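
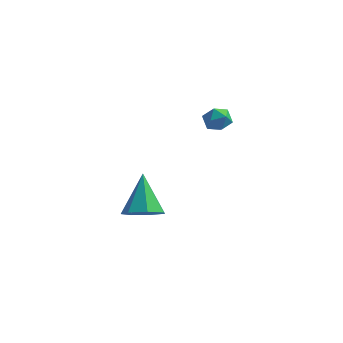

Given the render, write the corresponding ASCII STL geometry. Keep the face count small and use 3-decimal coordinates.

solid 
facet normal -0.133 0.565 0.815
outer loop
vertex 0.15 -0.13 2.142
vertex 0.357 -0.631 2.523
vertex 0.793 -0.191 2.289
endloop
endfacet
facet normal 0.035 0.968 0.250
outer loop
vertex 0.15 -0.13 2.142
vertex 0.793 -0.191 2.289
vertex 0.609 -0.026 1.675
endloop
endfacet
facet normal -0.454 0.853 -0.256
outer loop
vertex 0.15 -0.13 2.142
vertex 0.609 -0.026 1.675
vertex 0.058 -0.363 1.529
endloop
endfacet
facet normal -0.926 0.378 -0.005
outer loop
vertex 0.15 -0.13 2.142
vertex 0.058 -0.363 1.529
vertex -0.098 -0.738 2.053
endloop
endfacet
facet normal -0.726 0.200 0.658
outer loop
vertex 0.15 -0.13 2.142
vertex -0.098 -0.738 2.053
vertex 0.357 -0.631 2.523
endloop
endfacet
facet normal 0.665 0.747 0.001
outer loop
vertex 0.609 -0.026 1.675
vertex 0.793 -0.191 2.289
vertex 1.098 -0.462 1.767
endloop
endfacet
facet normal 0.395 0.094 0.914
outer loop
vertex 0.793 -0.191 2.289
vertex 0.357 -0.631 2.523
vertex 0.942 -0.837 2.291
endloop
endfacet
facet normal -0.565 -0.495 0.660
outer loop
vertex 0.357 -0.631 2.523
vertex -0.098 -0.738 2.053
vertex 0.391 -1.174 2.145
endloop
endfacet
facet normal -0.888 -0.206 -0.412
outer loop
vertex -0.098 -0.738 2.053
vertex 0.058 -0.363 1.529
vertex 0.207 -1.009 1.531
endloop
endfacet
facet normal -0.127 0.561 -0.818
outer loop
vertex 0.058 -0.363 1.529
vertex 0.609 -0.026 1.675
vertex 0.643 -0.569 1.297
endloop
endfacet
facet normal 0.926 -0.378 0.005
outer loop
vertex 0.85 -1.07 1.678
vertex 1.098 -0.462 1.767
vertex 0.942 -0.837 2.291
endloop
endfacet
facet normal 0.454 -0.853 0.256
outer loop
vertex 0.85 -1.07 1.678
vertex 0.942 -0.837 2.291
vertex 0.391 -1.174 2.145
endloop
endfacet
facet normal -0.035 -0.968 -0.250
outer loop
vertex 0.85 -1.07 1.678
vertex 0.391 -1.174 2.145
vertex 0.207 -1.009 1.531
endloop
endfacet
facet normal 0.133 -0.565 -0.815
outer loop
vertex 0.85 -1.07 1.678
vertex 0.207 -1.009 1.531
vertex 0.643 -0.569 1.297
endloop
endfacet
facet normal 0.726 -0.200 -0.658
outer loop
vertex 0.85 -1.07 1.678
vertex 0.643 -0.569 1.297
vertex 1.098 -0.462 1.767
endloop
endfacet
facet normal 0.888 0.206 0.412
outer loop
vertex 0.942 -0.837 2.291
vertex 1.098 -0.462 1.767
vertex 0.793 -0.191 2.289
endloop
endfacet
facet normal 0.127 -0.561 0.818
outer loop
vertex 0.391 -1.174 2.145
vertex 0.942 -0.837 2.291
vertex 0.357 -0.631 2.523
endloop
endfacet
facet normal -0.665 -0.747 -0.001
outer loop
vertex 0.207 -1.009 1.531
vertex 0.391 -1.174 2.145
vertex -0.098 -0.738 2.053
endloop
endfacet
facet normal -0.395 -0.094 -0.914
outer loop
vertex 0.643 -0.569 1.297
vertex 0.207 -1.009 1.531
vertex 0.058 -0.363 1.529
endloop
endfacet
facet normal 0.565 0.495 -0.660
outer loop
vertex 1.098 -0.462 1.767
vertex 0.643 -0.569 1.297
vertex 0.609 -0.026 1.675
endloop
endfacet
facet normal 0.233 -0.609 -0.758
outer loop
vertex -1.366 -1.78 -3.363
vertex -2.253 -1.737 -3.67
vertex -1.528 -1.182 -3.893
endloop
endfacet
facet normal 0.788 0.514 0.338
outer loop
vertex -1.366 -1.78 -3.363
vertex -1.528 -1.182 -3.893
vertex -2.727 -0.503 -2.13
endloop
endfacet
facet normal 0.233 -0.609 -0.758
outer loop
vertex -1.528 -1.182 -3.893
vertex -2.253 -1.737 -3.67
vertex -2.237 -1.002 -4.255
endloop
endfacet
facet normal 0.314 0.938 -0.148
outer loop
vertex -1.528 -1.182 -3.893
vertex -2.237 -1.002 -4.255
vertex -2.727 -0.503 -2.13
endloop
endfacet
facet normal 0.234 -0.609 -0.758
outer loop
vertex -2.237 -1.002 -4.255
vertex -2.253 -1.737 -3.67
vertex -2.957 -1.376 -4.177
endloop
endfacet
facet normal -0.465 0.832 -0.303
outer loop
vertex -2.237 -1.002 -4.255
vertex -2.957 -1.376 -4.177
vertex -2.727 -0.503 -2.13
endloop
endfacet
facet normal 0.234 -0.609 -0.758
outer loop
vertex -2.957 -1.376 -4.177
vertex -2.253 -1.737 -3.67
vertex -3.148 -2.022 -3.717
endloop
endfacet
facet normal -0.961 0.277 -0.010
outer loop
vertex -2.957 -1.376 -4.177
vertex -3.148 -2.022 -3.717
vertex -2.727 -0.503 -2.13
endloop
endfacet
facet normal 0.233 -0.608 -0.759
outer loop
vertex -3.148 -2.022 -3.717
vertex -2.253 -1.737 -3.67
vertex -2.664 -2.454 -3.222
endloop
endfacet
facet normal -0.801 -0.312 0.511
outer loop
vertex -3.148 -2.022 -3.717
vertex -2.664 -2.454 -3.222
vertex -2.727 -0.503 -2.13
endloop
endfacet
facet normal 0.234 -0.608 -0.759
outer loop
vertex -2.664 -2.454 -3.222
vertex -2.253 -1.737 -3.67
vertex -1.871 -2.346 -3.064
endloop
endfacet
facet normal -0.106 -0.488 0.866
outer loop
vertex -2.664 -2.454 -3.222
vertex -1.871 -2.346 -3.064
vertex -2.727 -0.503 -2.13
endloop
endfacet
facet normal 0.233 -0.609 -0.758
outer loop
vertex -1.871 -2.346 -3.064
vertex -2.253 -1.737 -3.67
vertex -1.366 -1.78 -3.363
endloop
endfacet
facet normal 0.602 -0.120 0.789
outer loop
vertex -1.871 -2.346 -3.064
vertex -1.366 -1.78 -3.363
vertex -2.727 -0.503 -2.13
endloop
endfacet

endsolid


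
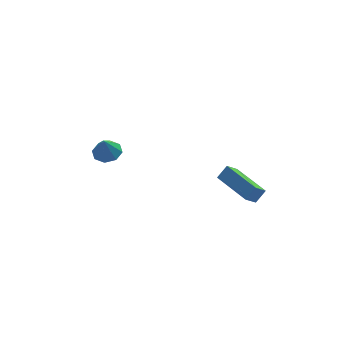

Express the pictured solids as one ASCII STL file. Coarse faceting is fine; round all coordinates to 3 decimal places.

solid 
facet normal 0.210 0.188 -0.960
outer loop
vertex -0.357 3.47 2.264
vertex -1.043 3.853 2.189
vertex -0.308 4.06 2.39
endloop
endfacet
facet normal 0.726 -0.201 0.657
outer loop
vertex -0.357 3.47 2.264
vertex -0.308 4.06 2.39
vertex -1.297 3.627 3.351
endloop
endfacet
facet normal 0.210 0.188 -0.960
outer loop
vertex -0.308 4.06 2.39
vertex -1.043 3.853 2.189
vertex -0.69 4.528 2.398
endloop
endfacet
facet normal 0.531 0.421 0.736
outer loop
vertex -0.308 4.06 2.39
vertex -0.69 4.528 2.398
vertex -1.297 3.627 3.351
endloop
endfacet
facet normal 0.209 0.188 -0.960
outer loop
vertex -0.69 4.528 2.398
vertex -1.043 3.853 2.189
vertex -1.279 4.602 2.284
endloop
endfacet
facet normal -0.038 0.738 0.674
outer loop
vertex -0.69 4.528 2.398
vertex -1.279 4.602 2.284
vertex -1.297 3.627 3.351
endloop
endfacet
facet normal 0.210 0.188 -0.960
outer loop
vertex -1.279 4.602 2.284
vertex -1.043 3.853 2.189
vertex -1.73 4.237 2.114
endloop
endfacet
facet normal -0.650 0.567 0.507
outer loop
vertex -1.279 4.602 2.284
vertex -1.73 4.237 2.114
vertex -1.297 3.627 3.351
endloop
endfacet
facet normal 0.209 0.186 -0.960
outer loop
vertex -1.73 4.237 2.114
vertex -1.043 3.853 2.189
vertex -1.779 3.647 1.989
endloop
endfacet
facet normal -0.943 0.008 0.334
outer loop
vertex -1.73 4.237 2.114
vertex -1.779 3.647 1.989
vertex -1.297 3.627 3.351
endloop
endfacet
facet normal 0.208 0.188 -0.960
outer loop
vertex -1.779 3.647 1.989
vertex -1.043 3.853 2.189
vertex -1.397 3.179 1.98
endloop
endfacet
facet normal -0.747 -0.614 0.255
outer loop
vertex -1.779 3.647 1.989
vertex -1.397 3.179 1.98
vertex -1.297 3.627 3.351
endloop
endfacet
facet normal 0.211 0.187 -0.960
outer loop
vertex -1.397 3.179 1.98
vertex -1.043 3.853 2.189
vertex -0.808 3.105 2.095
endloop
endfacet
facet normal -0.179 -0.931 0.317
outer loop
vertex -1.397 3.179 1.98
vertex -0.808 3.105 2.095
vertex -1.297 3.627 3.351
endloop
endfacet
facet normal 0.209 0.186 -0.960
outer loop
vertex -0.808 3.105 2.095
vertex -1.043 3.853 2.189
vertex -0.357 3.47 2.264
endloop
endfacet
facet normal 0.433 -0.760 0.485
outer loop
vertex -0.808 3.105 2.095
vertex -0.357 3.47 2.264
vertex -1.297 3.627 3.351
endloop
endfacet
facet normal -0.668 -0.196 -0.718
outer loop
vertex 3.547 -3.645 3.632
vertex 2.859 -1.589 3.712
vertex 4.167 -3.413 2.992
endloop
endfacet
facet normal 0.317 -0.948 -0.037
outer loop
vertex 4.721 -3.251 3.588
vertex 3.547 -3.645 3.632
vertex 4.167 -3.413 2.992
endloop
endfacet
facet normal -0.668 -0.196 -0.718
outer loop
vertex 4.167 -3.413 2.992
vertex 2.859 -1.589 3.712
vertex 3.478 -1.357 3.072
endloop
endfacet
facet normal 0.673 0.253 -0.695
outer loop
vertex 3.478 -1.357 3.072
vertex 4.721 -3.251 3.588
vertex 4.167 -3.413 2.992
endloop
endfacet
facet normal -0.674 -0.252 0.695
outer loop
vertex 3.547 -3.645 3.632
vertex 3.413 -1.427 4.308
vertex 2.859 -1.589 3.712
endloop
endfacet
facet normal 0.317 -0.948 -0.037
outer loop
vertex 4.102 -3.483 4.228
vertex 3.547 -3.645 3.632
vertex 4.721 -3.251 3.588
endloop
endfacet
facet normal -0.673 -0.253 0.695
outer loop
vertex 4.102 -3.483 4.228
vertex 3.413 -1.427 4.308
vertex 3.547 -3.645 3.632
endloop
endfacet
facet normal -0.317 0.948 0.037
outer loop
vertex 2.859 -1.589 3.712
vertex 3.413 -1.427 4.308
vertex 3.478 -1.357 3.072
endloop
endfacet
facet normal 0.673 0.252 -0.695
outer loop
vertex 4.033 -1.195 3.668
vertex 4.721 -3.251 3.588
vertex 3.478 -1.357 3.072
endloop
endfacet
facet normal -0.316 0.948 0.037
outer loop
vertex 3.478 -1.357 3.072
vertex 3.413 -1.427 4.308
vertex 4.033 -1.195 3.668
endloop
endfacet
facet normal 0.668 0.196 0.718
outer loop
vertex 4.033 -1.195 3.668
vertex 4.102 -3.483 4.228
vertex 4.721 -3.251 3.588
endloop
endfacet
facet normal 0.668 0.196 0.718
outer loop
vertex 3.413 -1.427 4.308
vertex 4.102 -3.483 4.228
vertex 4.033 -1.195 3.668
endloop
endfacet

endsolid


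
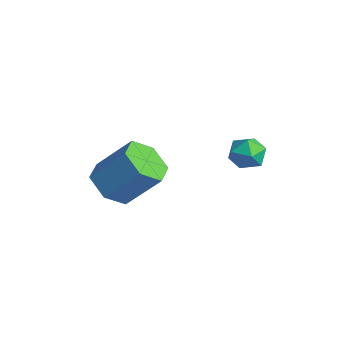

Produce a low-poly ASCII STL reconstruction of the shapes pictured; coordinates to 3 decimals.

solid 
facet normal -0.590 0.796 -0.135
outer loop
vertex -0.927 2.984 0.787
vertex -1.435 2.61 0.803
vertex -1.213 2.865 1.336
endloop
endfacet
facet normal 0.005 0.977 0.214
outer loop
vertex -0.927 2.984 0.787
vertex -1.213 2.865 1.336
vertex -0.583 2.869 1.303
endloop
endfacet
facet normal 0.563 0.803 -0.196
outer loop
vertex -0.927 2.984 0.787
vertex -0.583 2.869 1.303
vertex -0.415 2.616 0.75
endloop
endfacet
facet normal 0.312 0.515 -0.798
outer loop
vertex -0.927 2.984 0.787
vertex -0.415 2.616 0.75
vertex -0.941 2.456 0.441
endloop
endfacet
facet normal -0.399 0.510 -0.762
outer loop
vertex -0.927 2.984 0.787
vertex -0.941 2.456 0.441
vertex -1.435 2.61 0.803
endloop
endfacet
facet normal 0.039 0.586 0.810
outer loop
vertex -0.583 2.869 1.303
vertex -1.213 2.865 1.336
vertex -0.879 2.424 1.639
endloop
endfacet
facet normal -0.924 0.293 0.245
outer loop
vertex -1.213 2.865 1.336
vertex -1.435 2.61 0.803
vertex -1.405 2.264 1.33
endloop
endfacet
facet normal -0.616 -0.170 -0.769
outer loop
vertex -1.435 2.61 0.803
vertex -0.941 2.456 0.441
vertex -1.237 2.011 0.777
endloop
endfacet
facet normal 0.536 -0.163 -0.828
outer loop
vertex -0.941 2.456 0.441
vertex -0.415 2.616 0.75
vertex -0.607 2.015 0.744
endloop
endfacet
facet normal 0.941 0.305 0.146
outer loop
vertex -0.415 2.616 0.75
vertex -0.583 2.869 1.303
vertex -0.385 2.27 1.277
endloop
endfacet
facet normal -0.312 -0.515 0.798
outer loop
vertex -0.893 1.896 1.293
vertex -0.879 2.424 1.639
vertex -1.405 2.264 1.33
endloop
endfacet
facet normal -0.563 -0.803 0.196
outer loop
vertex -0.893 1.896 1.293
vertex -1.405 2.264 1.33
vertex -1.237 2.011 0.777
endloop
endfacet
facet normal -0.005 -0.977 -0.214
outer loop
vertex -0.893 1.896 1.293
vertex -1.237 2.011 0.777
vertex -0.607 2.015 0.744
endloop
endfacet
facet normal 0.590 -0.796 0.135
outer loop
vertex -0.893 1.896 1.293
vertex -0.607 2.015 0.744
vertex -0.385 2.27 1.277
endloop
endfacet
facet normal 0.399 -0.510 0.762
outer loop
vertex -0.893 1.896 1.293
vertex -0.385 2.27 1.277
vertex -0.879 2.424 1.639
endloop
endfacet
facet normal -0.536 0.163 0.828
outer loop
vertex -1.405 2.264 1.33
vertex -0.879 2.424 1.639
vertex -1.213 2.865 1.336
endloop
endfacet
facet normal -0.941 -0.305 -0.146
outer loop
vertex -1.237 2.011 0.777
vertex -1.405 2.264 1.33
vertex -1.435 2.61 0.803
endloop
endfacet
facet normal -0.039 -0.586 -0.810
outer loop
vertex -0.607 2.015 0.744
vertex -1.237 2.011 0.777
vertex -0.941 2.456 0.441
endloop
endfacet
facet normal 0.924 -0.293 -0.245
outer loop
vertex -0.385 2.27 1.277
vertex -0.607 2.015 0.744
vertex -0.415 2.616 0.75
endloop
endfacet
facet normal 0.616 0.170 0.769
outer loop
vertex -0.879 2.424 1.639
vertex -0.385 2.27 1.277
vertex -0.583 2.869 1.303
endloop
endfacet
facet normal -0.416 -0.532 -0.738
outer loop
vertex -1.816 -1.695 0.034
vertex -2.44 -1.149 -0.008
vertex -1.759 -1.039 -0.471
endloop
endfacet
facet normal 0.907 -0.303 -0.292
outer loop
vertex -1.816 -1.695 0.034
vertex -1.759 -1.039 -0.471
vertex -1.177 -0.877 1.171
endloop
endfacet
facet normal 0.907 -0.303 -0.292
outer loop
vertex -1.177 -0.877 1.171
vertex -1.759 -1.039 -0.471
vertex -1.12 -0.22 0.666
endloop
endfacet
facet normal 0.415 0.532 0.738
outer loop
vertex -1.177 -0.877 1.171
vertex -1.12 -0.22 0.666
vertex -1.8 -0.331 1.128
endloop
endfacet
facet normal -0.416 -0.532 -0.738
outer loop
vertex -1.759 -1.039 -0.471
vertex -2.44 -1.149 -0.008
vertex -2.383 -0.493 -0.513
endloop
endfacet
facet normal 0.512 0.534 -0.673
outer loop
vertex -1.759 -1.039 -0.471
vertex -2.383 -0.493 -0.513
vertex -1.12 -0.22 0.666
endloop
endfacet
facet normal 0.512 0.534 -0.673
outer loop
vertex -1.12 -0.22 0.666
vertex -2.383 -0.493 -0.513
vertex -1.744 0.326 0.624
endloop
endfacet
facet normal 0.415 0.531 0.739
outer loop
vertex -1.12 -0.22 0.666
vertex -1.744 0.326 0.624
vertex -1.8 -0.331 1.128
endloop
endfacet
facet normal -0.415 -0.532 -0.738
outer loop
vertex -2.383 -0.493 -0.513
vertex -2.44 -1.149 -0.008
vertex -3.063 -0.603 -0.051
endloop
endfacet
facet normal -0.394 0.836 -0.381
outer loop
vertex -2.383 -0.493 -0.513
vertex -3.063 -0.603 -0.051
vertex -1.744 0.326 0.624
endloop
endfacet
facet normal -0.395 0.837 -0.380
outer loop
vertex -1.744 0.326 0.624
vertex -3.063 -0.603 -0.051
vertex -2.424 0.215 1.086
endloop
endfacet
facet normal 0.415 0.531 0.739
outer loop
vertex -1.744 0.326 0.624
vertex -2.424 0.215 1.086
vertex -1.8 -0.331 1.128
endloop
endfacet
facet normal -0.415 -0.532 -0.738
outer loop
vertex -3.063 -0.603 -0.051
vertex -2.44 -1.149 -0.008
vertex -3.12 -1.26 0.454
endloop
endfacet
facet normal -0.907 0.303 0.292
outer loop
vertex -3.063 -0.603 -0.051
vertex -3.12 -1.26 0.454
vertex -2.424 0.215 1.086
endloop
endfacet
facet normal -0.907 0.303 0.291
outer loop
vertex -2.424 0.215 1.086
vertex -3.12 -1.26 0.454
vertex -2.481 -0.441 1.591
endloop
endfacet
facet normal 0.416 0.532 0.738
outer loop
vertex -2.424 0.215 1.086
vertex -2.481 -0.441 1.591
vertex -1.8 -0.331 1.128
endloop
endfacet
facet normal -0.415 -0.531 -0.739
outer loop
vertex -3.12 -1.26 0.454
vertex -2.44 -1.149 -0.008
vertex -2.496 -1.806 0.496
endloop
endfacet
facet normal -0.512 -0.534 0.673
outer loop
vertex -3.12 -1.26 0.454
vertex -2.496 -1.806 0.496
vertex -2.481 -0.441 1.591
endloop
endfacet
facet normal -0.512 -0.534 0.673
outer loop
vertex -2.481 -0.441 1.591
vertex -2.496 -1.806 0.496
vertex -1.857 -0.987 1.633
endloop
endfacet
facet normal 0.416 0.532 0.738
outer loop
vertex -2.481 -0.441 1.591
vertex -1.857 -0.987 1.633
vertex -1.8 -0.331 1.128
endloop
endfacet
facet normal -0.415 -0.531 -0.739
outer loop
vertex -2.496 -1.806 0.496
vertex -2.44 -1.149 -0.008
vertex -1.816 -1.695 0.034
endloop
endfacet
facet normal 0.395 -0.836 0.380
outer loop
vertex -2.496 -1.806 0.496
vertex -1.816 -1.695 0.034
vertex -1.857 -0.987 1.633
endloop
endfacet
facet normal 0.394 -0.837 0.381
outer loop
vertex -1.857 -0.987 1.633
vertex -1.816 -1.695 0.034
vertex -1.177 -0.877 1.171
endloop
endfacet
facet normal 0.415 0.532 0.738
outer loop
vertex -1.857 -0.987 1.633
vertex -1.177 -0.877 1.171
vertex -1.8 -0.331 1.128
endloop
endfacet

endsolid


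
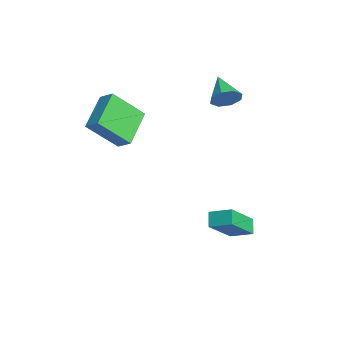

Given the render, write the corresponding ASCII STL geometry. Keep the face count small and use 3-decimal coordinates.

solid 
facet normal 0.869 -0.016 -0.494
outer loop
vertex -0.835 1.845 3.509
vertex -1.195 1.608 2.883
vertex -1.016 2.286 3.176
endloop
endfacet
facet normal -0.015 0.599 0.801
outer loop
vertex -0.835 1.845 3.509
vertex -1.016 2.286 3.176
vertex -2.525 1.632 3.637
endloop
endfacet
facet normal 0.869 -0.016 -0.494
outer loop
vertex -1.016 2.286 3.176
vertex -1.195 1.608 2.883
vertex -1.302 2.331 2.671
endloop
endfacet
facet normal -0.316 0.912 0.260
outer loop
vertex -1.016 2.286 3.176
vertex -1.302 2.331 2.671
vertex -2.525 1.632 3.637
endloop
endfacet
facet normal 0.870 -0.016 -0.493
outer loop
vertex -1.302 2.331 2.671
vertex -1.195 1.608 2.883
vertex -1.525 1.952 2.29
endloop
endfacet
facet normal -0.646 0.696 -0.314
outer loop
vertex -1.302 2.331 2.671
vertex -1.525 1.952 2.29
vertex -2.525 1.632 3.637
endloop
endfacet
facet normal 0.870 -0.015 -0.493
outer loop
vertex -1.525 1.952 2.29
vertex -1.195 1.608 2.883
vertex -1.554 1.372 2.256
endloop
endfacet
facet normal -0.809 0.075 -0.583
outer loop
vertex -1.525 1.952 2.29
vertex -1.554 1.372 2.256
vertex -2.525 1.632 3.637
endloop
endfacet
facet normal 0.870 -0.015 -0.493
outer loop
vertex -1.554 1.372 2.256
vertex -1.195 1.608 2.883
vertex -1.373 0.93 2.589
endloop
endfacet
facet normal -0.711 -0.585 -0.390
outer loop
vertex -1.554 1.372 2.256
vertex -1.373 0.93 2.589
vertex -2.525 1.632 3.637
endloop
endfacet
facet normal 0.870 -0.014 -0.494
outer loop
vertex -1.373 0.93 2.589
vertex -1.195 1.608 2.883
vertex -1.087 0.886 3.094
endloop
endfacet
facet normal -0.409 -0.900 0.153
outer loop
vertex -1.373 0.93 2.589
vertex -1.087 0.886 3.094
vertex -2.525 1.632 3.637
endloop
endfacet
facet normal 0.870 -0.014 -0.493
outer loop
vertex -1.087 0.886 3.094
vertex -1.195 1.608 2.883
vertex -0.865 1.265 3.475
endloop
endfacet
facet normal -0.080 -0.683 0.726
outer loop
vertex -1.087 0.886 3.094
vertex -0.865 1.265 3.475
vertex -2.525 1.632 3.637
endloop
endfacet
facet normal 0.869 -0.016 -0.494
outer loop
vertex -0.865 1.265 3.475
vertex -1.195 1.608 2.883
vertex -0.835 1.845 3.509
endloop
endfacet
facet normal 0.083 -0.063 0.995
outer loop
vertex -0.865 1.265 3.475
vertex -0.835 1.845 3.509
vertex -2.525 1.632 3.637
endloop
endfacet
facet normal -0.552 -0.762 -0.338
outer loop
vertex 3.548 -0.618 -2.154
vertex 2.975 -0.445 -1.608
vertex 2.643 0.635 -3.501
endloop
endfacet
facet normal 0.707 -0.213 -0.674
outer loop
vertex 3.245 1.465 -3.132
vertex 3.548 -0.618 -2.154
vertex 2.643 0.635 -3.501
endloop
endfacet
facet normal -0.551 -0.763 -0.338
outer loop
vertex 2.643 0.635 -3.501
vertex 2.975 -0.445 -1.608
vertex 2.07 0.807 -2.955
endloop
endfacet
facet normal -0.442 0.612 -0.656
outer loop
vertex 2.07 0.807 -2.955
vertex 3.245 1.465 -3.132
vertex 2.643 0.635 -3.501
endloop
endfacet
facet normal 0.441 -0.612 0.657
outer loop
vertex 3.548 -0.618 -2.154
vertex 3.577 0.385 -1.239
vertex 2.975 -0.445 -1.608
endloop
endfacet
facet normal 0.708 -0.213 -0.674
outer loop
vertex 4.15 0.213 -1.785
vertex 3.548 -0.618 -2.154
vertex 3.245 1.465 -3.132
endloop
endfacet
facet normal 0.442 -0.612 0.656
outer loop
vertex 4.15 0.213 -1.785
vertex 3.577 0.385 -1.239
vertex 3.548 -0.618 -2.154
endloop
endfacet
facet normal -0.707 0.214 0.674
outer loop
vertex 2.975 -0.445 -1.608
vertex 3.577 0.385 -1.239
vertex 2.07 0.807 -2.955
endloop
endfacet
facet normal -0.441 0.611 -0.657
outer loop
vertex 2.672 1.638 -2.586
vertex 3.245 1.465 -3.132
vertex 2.07 0.807 -2.955
endloop
endfacet
facet normal -0.707 0.213 0.674
outer loop
vertex 2.07 0.807 -2.955
vertex 3.577 0.385 -1.239
vertex 2.672 1.638 -2.586
endloop
endfacet
facet normal 0.552 0.762 0.338
outer loop
vertex 2.672 1.638 -2.586
vertex 4.15 0.213 -1.785
vertex 3.245 1.465 -3.132
endloop
endfacet
facet normal 0.552 0.762 0.339
outer loop
vertex 3.577 0.385 -1.239
vertex 4.15 0.213 -1.785
vertex 2.672 1.638 -2.586
endloop
endfacet
facet normal -0.713 0.509 0.482
outer loop
vertex -2.209 -3.828 3.26
vertex -1.62 -3.419 3.699
vertex -2.145 -2.401 1.846
endloop
endfacet
facet normal -0.701 -0.486 -0.522
outer loop
vertex -0.72 -3.421 0.881
vertex -2.209 -3.828 3.26
vertex -2.145 -2.401 1.846
endloop
endfacet
facet normal -0.712 0.510 0.482
outer loop
vertex -2.145 -2.401 1.846
vertex -1.62 -3.419 3.699
vertex -1.556 -1.993 2.284
endloop
endfacet
facet normal 0.032 0.710 -0.704
outer loop
vertex -1.556 -1.993 2.284
vertex -0.72 -3.421 0.881
vertex -2.145 -2.401 1.846
endloop
endfacet
facet normal -0.032 -0.710 0.704
outer loop
vertex -2.209 -3.828 3.26
vertex -0.195 -4.439 2.734
vertex -1.62 -3.419 3.699
endloop
endfacet
facet normal -0.701 -0.486 -0.522
outer loop
vertex -0.784 -4.847 2.296
vertex -2.209 -3.828 3.26
vertex -0.72 -3.421 0.881
endloop
endfacet
facet normal -0.032 -0.710 0.704
outer loop
vertex -0.784 -4.847 2.296
vertex -0.195 -4.439 2.734
vertex -2.209 -3.828 3.26
endloop
endfacet
facet normal 0.701 0.486 0.522
outer loop
vertex -1.62 -3.419 3.699
vertex -0.195 -4.439 2.734
vertex -1.556 -1.993 2.284
endloop
endfacet
facet normal 0.032 0.710 -0.704
outer loop
vertex -0.131 -3.012 1.32
vertex -0.72 -3.421 0.881
vertex -1.556 -1.993 2.284
endloop
endfacet
facet normal 0.701 0.486 0.522
outer loop
vertex -1.556 -1.993 2.284
vertex -0.195 -4.439 2.734
vertex -0.131 -3.012 1.32
endloop
endfacet
facet normal 0.713 -0.510 -0.482
outer loop
vertex -0.131 -3.012 1.32
vertex -0.784 -4.847 2.296
vertex -0.72 -3.421 0.881
endloop
endfacet
facet normal 0.712 -0.510 -0.482
outer loop
vertex -0.195 -4.439 2.734
vertex -0.784 -4.847 2.296
vertex -0.131 -3.012 1.32
endloop
endfacet

endsolid


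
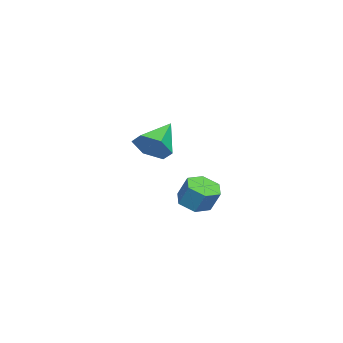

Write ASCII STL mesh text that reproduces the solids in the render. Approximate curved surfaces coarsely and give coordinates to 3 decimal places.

solid 
facet normal -0.204 -0.404 -0.892
outer loop
vertex 3.299 -0.741 1.602
vertex 2.67 -0.208 1.504
vertex 3.431 -0.007 1.239
endloop
endfacet
facet normal 0.966 -0.231 -0.115
outer loop
vertex 3.299 -0.741 1.602
vertex 3.431 -0.007 1.239
vertex 3.538 -0.264 2.655
endloop
endfacet
facet normal 0.966 -0.231 -0.115
outer loop
vertex 3.538 -0.264 2.655
vertex 3.431 -0.007 1.239
vertex 3.67 0.47 2.292
endloop
endfacet
facet normal 0.202 0.405 0.892
outer loop
vertex 3.538 -0.264 2.655
vertex 3.67 0.47 2.292
vertex 2.91 0.268 2.556
endloop
endfacet
facet normal -0.204 -0.404 -0.892
outer loop
vertex 3.431 -0.007 1.239
vertex 2.67 -0.208 1.504
vertex 2.802 0.526 1.141
endloop
endfacet
facet normal 0.620 0.652 -0.436
outer loop
vertex 3.431 -0.007 1.239
vertex 2.802 0.526 1.141
vertex 3.67 0.47 2.292
endloop
endfacet
facet normal 0.621 0.651 -0.436
outer loop
vertex 3.67 0.47 2.292
vertex 2.802 0.526 1.141
vertex 3.041 1.003 2.193
endloop
endfacet
facet normal 0.202 0.404 0.892
outer loop
vertex 3.67 0.47 2.292
vertex 3.041 1.003 2.193
vertex 2.91 0.268 2.556
endloop
endfacet
facet normal -0.202 -0.405 -0.892
outer loop
vertex 2.802 0.526 1.141
vertex 2.67 -0.208 1.504
vertex 2.042 0.324 1.405
endloop
endfacet
facet normal -0.346 0.882 -0.321
outer loop
vertex 2.802 0.526 1.141
vertex 2.042 0.324 1.405
vertex 3.041 1.003 2.193
endloop
endfacet
facet normal -0.346 0.882 -0.321
outer loop
vertex 3.041 1.003 2.193
vertex 2.042 0.324 1.405
vertex 2.281 0.801 2.458
endloop
endfacet
facet normal 0.204 0.404 0.892
outer loop
vertex 3.041 1.003 2.193
vertex 2.281 0.801 2.458
vertex 2.91 0.268 2.556
endloop
endfacet
facet normal -0.202 -0.405 -0.892
outer loop
vertex 2.042 0.324 1.405
vertex 2.67 -0.208 1.504
vertex 1.91 -0.41 1.768
endloop
endfacet
facet normal -0.966 0.231 0.115
outer loop
vertex 2.042 0.324 1.405
vertex 1.91 -0.41 1.768
vertex 2.281 0.801 2.458
endloop
endfacet
facet normal -0.966 0.231 0.115
outer loop
vertex 2.281 0.801 2.458
vertex 1.91 -0.41 1.768
vertex 2.149 0.067 2.821
endloop
endfacet
facet normal 0.204 0.404 0.892
outer loop
vertex 2.281 0.801 2.458
vertex 2.149 0.067 2.821
vertex 2.91 0.268 2.556
endloop
endfacet
facet normal -0.202 -0.404 -0.892
outer loop
vertex 1.91 -0.41 1.768
vertex 2.67 -0.208 1.504
vertex 2.539 -0.943 1.867
endloop
endfacet
facet normal -0.621 -0.652 0.436
outer loop
vertex 1.91 -0.41 1.768
vertex 2.539 -0.943 1.867
vertex 2.149 0.067 2.821
endloop
endfacet
facet normal -0.620 -0.652 0.436
outer loop
vertex 2.149 0.067 2.821
vertex 2.539 -0.943 1.867
vertex 2.778 -0.466 2.919
endloop
endfacet
facet normal 0.204 0.404 0.892
outer loop
vertex 2.149 0.067 2.821
vertex 2.778 -0.466 2.919
vertex 2.91 0.268 2.556
endloop
endfacet
facet normal -0.204 -0.404 -0.892
outer loop
vertex 2.539 -0.943 1.867
vertex 2.67 -0.208 1.504
vertex 3.299 -0.741 1.602
endloop
endfacet
facet normal 0.346 -0.882 0.321
outer loop
vertex 2.539 -0.943 1.867
vertex 3.299 -0.741 1.602
vertex 2.778 -0.466 2.919
endloop
endfacet
facet normal 0.346 -0.882 0.321
outer loop
vertex 2.778 -0.466 2.919
vertex 3.299 -0.741 1.602
vertex 3.538 -0.264 2.655
endloop
endfacet
facet normal 0.202 0.405 0.892
outer loop
vertex 2.778 -0.466 2.919
vertex 3.538 -0.264 2.655
vertex 2.91 0.268 2.556
endloop
endfacet
facet normal 0.803 -0.284 -0.524
outer loop
vertex -1.714 -3.532 3.586
vertex -2.113 -3.101 2.74
vertex -1.51 -2.547 3.364
endloop
endfacet
facet normal 0.169 0.183 0.968
outer loop
vertex -1.714 -3.532 3.586
vertex -1.51 -2.547 3.364
vertex -3.647 -2.559 3.74
endloop
endfacet
facet normal 0.803 -0.284 -0.524
outer loop
vertex -1.51 -2.547 3.364
vertex -2.113 -3.101 2.74
vertex -1.909 -2.116 2.518
endloop
endfacet
facet normal 0.070 0.902 0.426
outer loop
vertex -1.51 -2.547 3.364
vertex -1.909 -2.116 2.518
vertex -3.647 -2.559 3.74
endloop
endfacet
facet normal 0.803 -0.284 -0.524
outer loop
vertex -1.909 -2.116 2.518
vertex -2.113 -3.101 2.74
vertex -2.512 -2.67 1.894
endloop
endfacet
facet normal -0.439 0.839 -0.321
outer loop
vertex -1.909 -2.116 2.518
vertex -2.512 -2.67 1.894
vertex -3.647 -2.559 3.74
endloop
endfacet
facet normal 0.804 -0.284 -0.523
outer loop
vertex -2.512 -2.67 1.894
vertex -2.113 -3.101 2.74
vertex -2.716 -3.656 2.115
endloop
endfacet
facet normal -0.849 0.058 -0.525
outer loop
vertex -2.512 -2.67 1.894
vertex -2.716 -3.656 2.115
vertex -3.647 -2.559 3.74
endloop
endfacet
facet normal 0.804 -0.284 -0.523
outer loop
vertex -2.716 -3.656 2.115
vertex -2.113 -3.101 2.74
vertex -2.317 -4.086 2.962
endloop
endfacet
facet normal -0.750 -0.662 0.017
outer loop
vertex -2.716 -3.656 2.115
vertex -2.317 -4.086 2.962
vertex -3.647 -2.559 3.74
endloop
endfacet
facet normal 0.803 -0.284 -0.524
outer loop
vertex -2.317 -4.086 2.962
vertex -2.113 -3.101 2.74
vertex -1.714 -3.532 3.586
endloop
endfacet
facet normal -0.241 -0.599 0.764
outer loop
vertex -2.317 -4.086 2.962
vertex -1.714 -3.532 3.586
vertex -3.647 -2.559 3.74
endloop
endfacet

endsolid


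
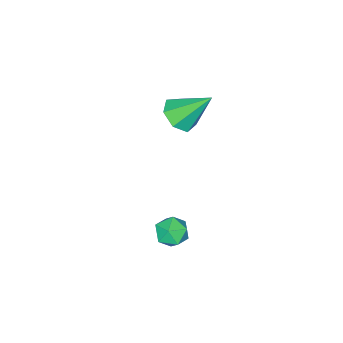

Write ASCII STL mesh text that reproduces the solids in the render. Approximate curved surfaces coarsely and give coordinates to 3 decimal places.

solid 
facet normal 0.306 -0.599 -0.740
outer loop
vertex 2.263 -2.662 2.298
vertex 1.706 -2.423 1.874
vertex 2.39 -2.149 1.935
endloop
endfacet
facet normal 0.744 0.253 0.618
outer loop
vertex 2.263 -2.662 2.298
vertex 2.39 -2.149 1.935
vertex 1.214 -1.457 3.066
endloop
endfacet
facet normal 0.306 -0.598 -0.741
outer loop
vertex 2.39 -2.149 1.935
vertex 1.706 -2.423 1.874
vertex 2.002 -1.841 1.526
endloop
endfacet
facet normal 0.564 0.822 0.084
outer loop
vertex 2.39 -2.149 1.935
vertex 2.002 -1.841 1.526
vertex 1.214 -1.457 3.066
endloop
endfacet
facet normal 0.306 -0.598 -0.740
outer loop
vertex 2.002 -1.841 1.526
vertex 1.706 -2.423 1.874
vertex 1.391 -1.972 1.379
endloop
endfacet
facet normal -0.130 0.944 -0.302
outer loop
vertex 2.002 -1.841 1.526
vertex 1.391 -1.972 1.379
vertex 1.214 -1.457 3.066
endloop
endfacet
facet normal 0.304 -0.600 -0.740
outer loop
vertex 1.391 -1.972 1.379
vertex 1.706 -2.423 1.874
vertex 1.016 -2.442 1.606
endloop
endfacet
facet normal -0.812 0.529 -0.247
outer loop
vertex 1.391 -1.972 1.379
vertex 1.016 -2.442 1.606
vertex 1.214 -1.457 3.066
endloop
endfacet
facet normal 0.304 -0.601 -0.740
outer loop
vertex 1.016 -2.442 1.606
vertex 1.706 -2.423 1.874
vertex 1.161 -2.897 2.035
endloop
endfacet
facet normal -0.972 -0.113 0.208
outer loop
vertex 1.016 -2.442 1.606
vertex 1.161 -2.897 2.035
vertex 1.214 -1.457 3.066
endloop
endfacet
facet normal 0.304 -0.600 -0.740
outer loop
vertex 1.161 -2.897 2.035
vertex 1.706 -2.423 1.874
vertex 1.716 -2.996 2.343
endloop
endfacet
facet normal -0.487 -0.496 0.718
outer loop
vertex 1.161 -2.897 2.035
vertex 1.716 -2.996 2.343
vertex 1.214 -1.457 3.066
endloop
endfacet
facet normal 0.305 -0.600 -0.739
outer loop
vertex 1.716 -2.996 2.343
vertex 1.706 -2.423 1.874
vertex 2.263 -2.662 2.298
endloop
endfacet
facet normal 0.277 -0.333 0.901
outer loop
vertex 1.716 -2.996 2.343
vertex 2.263 -2.662 2.298
vertex 1.214 -1.457 3.066
endloop
endfacet
facet normal -0.673 0.280 0.684
outer loop
vertex 3.28 -0.858 -1.814
vertex 3.69 -1.052 -1.331
vertex 3.717 -0.43 -1.559
endloop
endfacet
facet normal -0.725 0.682 0.096
outer loop
vertex 3.28 -0.858 -1.814
vertex 3.717 -0.43 -1.559
vertex 3.614 -0.447 -2.213
endloop
endfacet
facet normal -0.854 0.250 -0.457
outer loop
vertex 3.28 -0.858 -1.814
vertex 3.614 -0.447 -2.213
vertex 3.523 -1.08 -2.389
endloop
endfacet
facet normal -0.882 -0.421 -0.210
outer loop
vertex 3.28 -0.858 -1.814
vertex 3.523 -1.08 -2.389
vertex 3.571 -1.453 -1.844
endloop
endfacet
facet normal -0.771 -0.402 0.493
outer loop
vertex 3.28 -0.858 -1.814
vertex 3.571 -1.453 -1.844
vertex 3.69 -1.052 -1.331
endloop
endfacet
facet normal -0.093 0.996 -0.011
outer loop
vertex 3.614 -0.447 -2.213
vertex 3.717 -0.43 -1.559
vertex 4.229 -0.387 -1.976
endloop
endfacet
facet normal -0.011 0.345 0.939
outer loop
vertex 3.717 -0.43 -1.559
vertex 3.69 -1.052 -1.331
vertex 4.277 -0.76 -1.431
endloop
endfacet
facet normal -0.169 -0.757 0.631
outer loop
vertex 3.69 -1.052 -1.331
vertex 3.571 -1.453 -1.844
vertex 4.186 -1.393 -1.607
endloop
endfacet
facet normal -0.348 -0.788 -0.508
outer loop
vertex 3.571 -1.453 -1.844
vertex 3.523 -1.08 -2.389
vertex 4.083 -1.41 -2.261
endloop
endfacet
facet normal -0.301 0.295 -0.907
outer loop
vertex 3.523 -1.08 -2.389
vertex 3.614 -0.447 -2.213
vertex 4.11 -0.788 -2.489
endloop
endfacet
facet normal 0.882 0.421 0.210
outer loop
vertex 4.52 -0.982 -2.006
vertex 4.229 -0.387 -1.976
vertex 4.277 -0.76 -1.431
endloop
endfacet
facet normal 0.854 -0.250 0.457
outer loop
vertex 4.52 -0.982 -2.006
vertex 4.277 -0.76 -1.431
vertex 4.186 -1.393 -1.607
endloop
endfacet
facet normal 0.725 -0.682 -0.096
outer loop
vertex 4.52 -0.982 -2.006
vertex 4.186 -1.393 -1.607
vertex 4.083 -1.41 -2.261
endloop
endfacet
facet normal 0.673 -0.280 -0.684
outer loop
vertex 4.52 -0.982 -2.006
vertex 4.083 -1.41 -2.261
vertex 4.11 -0.788 -2.489
endloop
endfacet
facet normal 0.771 0.402 -0.493
outer loop
vertex 4.52 -0.982 -2.006
vertex 4.11 -0.788 -2.489
vertex 4.229 -0.387 -1.976
endloop
endfacet
facet normal 0.348 0.788 0.508
outer loop
vertex 4.277 -0.76 -1.431
vertex 4.229 -0.387 -1.976
vertex 3.717 -0.43 -1.559
endloop
endfacet
facet normal 0.301 -0.295 0.907
outer loop
vertex 4.186 -1.393 -1.607
vertex 4.277 -0.76 -1.431
vertex 3.69 -1.052 -1.331
endloop
endfacet
facet normal 0.093 -0.996 0.011
outer loop
vertex 4.083 -1.41 -2.261
vertex 4.186 -1.393 -1.607
vertex 3.571 -1.453 -1.844
endloop
endfacet
facet normal 0.011 -0.345 -0.939
outer loop
vertex 4.11 -0.788 -2.489
vertex 4.083 -1.41 -2.261
vertex 3.523 -1.08 -2.389
endloop
endfacet
facet normal 0.169 0.757 -0.631
outer loop
vertex 4.229 -0.387 -1.976
vertex 4.11 -0.788 -2.489
vertex 3.614 -0.447 -2.213
endloop
endfacet

endsolid


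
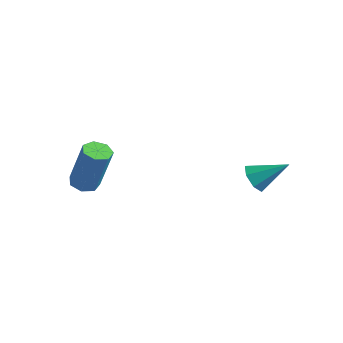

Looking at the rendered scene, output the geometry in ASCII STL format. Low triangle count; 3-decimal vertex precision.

solid 
facet normal -0.634 -0.543 -0.550
outer loop
vertex 0.03 2.348 -0.893
vertex -0.358 2.792 -0.884
vertex 0.071 2.686 -1.274
endloop
endfacet
facet normal 0.950 -0.276 -0.143
outer loop
vertex 0.03 2.348 -0.893
vertex 0.071 2.686 -1.274
vertex 0.478 3.508 -0.156
endloop
endfacet
facet normal -0.634 -0.543 -0.550
outer loop
vertex 0.071 2.686 -1.274
vertex -0.358 2.792 -0.884
vertex -0.211 3.105 -1.362
endloop
endfacet
facet normal 0.741 0.383 -0.551
outer loop
vertex 0.071 2.686 -1.274
vertex -0.211 3.105 -1.362
vertex 0.478 3.508 -0.156
endloop
endfacet
facet normal -0.634 -0.543 -0.551
outer loop
vertex -0.211 3.105 -1.362
vertex -0.358 2.792 -0.884
vertex -0.604 3.287 -1.089
endloop
endfacet
facet normal 0.150 0.909 -0.389
outer loop
vertex -0.211 3.105 -1.362
vertex -0.604 3.287 -1.089
vertex 0.478 3.508 -0.156
endloop
endfacet
facet normal -0.634 -0.543 -0.551
outer loop
vertex -0.604 3.287 -1.089
vertex -0.358 2.792 -0.884
vertex -0.812 3.097 -0.662
endloop
endfacet
facet normal -0.373 0.901 0.219
outer loop
vertex -0.604 3.287 -1.089
vertex -0.812 3.097 -0.662
vertex 0.478 3.508 -0.156
endloop
endfacet
facet normal -0.634 -0.542 -0.552
outer loop
vertex -0.812 3.097 -0.662
vertex -0.358 2.792 -0.884
vertex -0.679 2.677 -0.402
endloop
endfacet
facet normal -0.439 0.368 0.820
outer loop
vertex -0.812 3.097 -0.662
vertex -0.679 2.677 -0.402
vertex 0.478 3.508 -0.156
endloop
endfacet
facet normal -0.633 -0.543 -0.551
outer loop
vertex -0.679 2.677 -0.402
vertex -0.358 2.792 -0.884
vertex -0.304 2.343 -0.504
endloop
endfacet
facet normal 0.004 -0.288 0.958
outer loop
vertex -0.679 2.677 -0.402
vertex -0.304 2.343 -0.504
vertex 0.478 3.508 -0.156
endloop
endfacet
facet normal -0.634 -0.543 -0.551
outer loop
vertex -0.304 2.343 -0.504
vertex -0.358 2.792 -0.884
vertex 0.03 2.348 -0.893
endloop
endfacet
facet normal 0.624 -0.576 0.528
outer loop
vertex -0.304 2.343 -0.504
vertex 0.03 2.348 -0.893
vertex 0.478 3.508 -0.156
endloop
endfacet
facet normal -0.295 -0.080 -0.952
outer loop
vertex -3.436 -1.335 -1.041
vertex -3.933 -1.332 -0.887
vertex -3.63 -0.929 -1.015
endloop
endfacet
facet normal 0.853 0.427 -0.300
outer loop
vertex -3.436 -1.335 -1.041
vertex -3.63 -0.929 -1.015
vertex -2.911 -1.191 0.654
endloop
endfacet
facet normal 0.854 0.425 -0.301
outer loop
vertex -2.911 -1.191 0.654
vertex -3.63 -0.929 -1.015
vertex -3.105 -0.784 0.679
endloop
endfacet
facet normal 0.294 0.082 0.952
outer loop
vertex -2.911 -1.191 0.654
vertex -3.105 -0.784 0.679
vertex -3.407 -1.188 0.807
endloop
endfacet
facet normal -0.295 -0.081 -0.952
outer loop
vertex -3.63 -0.929 -1.015
vertex -3.933 -1.332 -0.887
vertex -4.052 -0.826 -0.893
endloop
endfacet
facet normal 0.195 0.970 -0.144
outer loop
vertex -3.63 -0.929 -1.015
vertex -4.052 -0.826 -0.893
vertex -3.105 -0.784 0.679
endloop
endfacet
facet normal 0.193 0.971 -0.142
outer loop
vertex -3.105 -0.784 0.679
vertex -4.052 -0.826 -0.893
vertex -3.527 -0.682 0.801
endloop
endfacet
facet normal 0.295 0.081 0.952
outer loop
vertex -3.105 -0.784 0.679
vertex -3.527 -0.682 0.801
vertex -3.407 -1.188 0.807
endloop
endfacet
facet normal -0.294 -0.080 -0.952
outer loop
vertex -4.052 -0.826 -0.893
vertex -3.933 -1.332 -0.887
vertex -4.384 -1.105 -0.767
endloop
endfacet
facet normal -0.611 0.782 0.123
outer loop
vertex -4.052 -0.826 -0.893
vertex -4.384 -1.105 -0.767
vertex -3.527 -0.682 0.801
endloop
endfacet
facet normal -0.609 0.783 0.122
outer loop
vertex -3.527 -0.682 0.801
vertex -4.384 -1.105 -0.767
vertex -3.859 -0.96 0.928
endloop
endfacet
facet normal 0.296 0.081 0.952
outer loop
vertex -3.527 -0.682 0.801
vertex -3.859 -0.96 0.928
vertex -3.407 -1.188 0.807
endloop
endfacet
facet normal -0.294 -0.082 -0.952
outer loop
vertex -4.384 -1.105 -0.767
vertex -3.933 -1.332 -0.887
vertex -4.376 -1.554 -0.731
endloop
endfacet
facet normal -0.955 0.007 0.295
outer loop
vertex -4.384 -1.105 -0.767
vertex -4.376 -1.554 -0.731
vertex -3.859 -0.96 0.928
endloop
endfacet
facet normal -0.955 0.007 0.295
outer loop
vertex -3.859 -0.96 0.928
vertex -4.376 -1.554 -0.731
vertex -3.851 -1.41 0.964
endloop
endfacet
facet normal 0.296 0.081 0.952
outer loop
vertex -3.859 -0.96 0.928
vertex -3.851 -1.41 0.964
vertex -3.407 -1.188 0.807
endloop
endfacet
facet normal -0.295 -0.081 -0.952
outer loop
vertex -4.376 -1.554 -0.731
vertex -3.933 -1.332 -0.887
vertex -4.034 -1.837 -0.813
endloop
endfacet
facet normal -0.582 -0.775 0.246
outer loop
vertex -4.376 -1.554 -0.731
vertex -4.034 -1.837 -0.813
vertex -3.851 -1.41 0.964
endloop
endfacet
facet normal -0.581 -0.776 0.246
outer loop
vertex -3.851 -1.41 0.964
vertex -4.034 -1.837 -0.813
vertex -3.509 -1.692 0.882
endloop
endfacet
facet normal 0.296 0.082 0.952
outer loop
vertex -3.851 -1.41 0.964
vertex -3.509 -1.692 0.882
vertex -3.407 -1.188 0.807
endloop
endfacet
facet normal -0.295 -0.081 -0.952
outer loop
vertex -4.034 -1.837 -0.813
vertex -3.933 -1.332 -0.887
vertex -3.615 -1.739 -0.951
endloop
endfacet
facet normal 0.231 -0.973 0.012
outer loop
vertex -4.034 -1.837 -0.813
vertex -3.615 -1.739 -0.951
vertex -3.509 -1.692 0.882
endloop
endfacet
facet normal 0.229 -0.973 0.012
outer loop
vertex -3.509 -1.692 0.882
vertex -3.615 -1.739 -0.951
vertex -3.09 -1.595 0.744
endloop
endfacet
facet normal 0.295 0.082 0.952
outer loop
vertex -3.509 -1.692 0.882
vertex -3.09 -1.595 0.744
vertex -3.407 -1.188 0.807
endloop
endfacet
facet normal -0.295 -0.081 -0.952
outer loop
vertex -3.615 -1.739 -0.951
vertex -3.933 -1.332 -0.887
vertex -3.436 -1.335 -1.041
endloop
endfacet
facet normal 0.869 -0.437 -0.232
outer loop
vertex -3.615 -1.739 -0.951
vertex -3.436 -1.335 -1.041
vertex -3.09 -1.595 0.744
endloop
endfacet
facet normal 0.869 -0.437 -0.232
outer loop
vertex -3.09 -1.595 0.744
vertex -3.436 -1.335 -1.041
vertex -2.911 -1.191 0.654
endloop
endfacet
facet normal 0.294 0.082 0.952
outer loop
vertex -3.09 -1.595 0.744
vertex -2.911 -1.191 0.654
vertex -3.407 -1.188 0.807
endloop
endfacet

endsolid


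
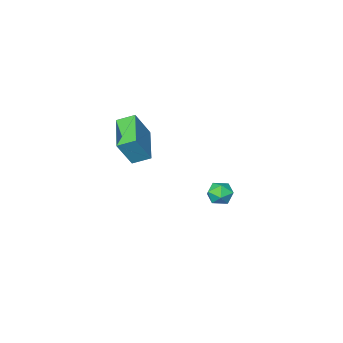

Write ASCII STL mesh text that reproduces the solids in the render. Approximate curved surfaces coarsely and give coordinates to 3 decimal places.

solid 
facet normal -0.707 0.578 0.408
outer loop
vertex 3.077 1.166 4.179
vertex 4.121 2.847 3.609
vertex 2.259 1.184 2.735
endloop
endfacet
facet normal -0.506 -0.817 0.277
outer loop
vertex 2.959 0.613 2.331
vertex 3.077 1.166 4.179
vertex 2.259 1.184 2.735
endloop
endfacet
facet normal -0.707 0.577 0.408
outer loop
vertex 2.259 1.184 2.735
vertex 4.121 2.847 3.609
vertex 3.303 2.866 2.165
endloop
endfacet
facet normal -0.493 0.011 -0.870
outer loop
vertex 3.303 2.866 2.165
vertex 2.959 0.613 2.331
vertex 2.259 1.184 2.735
endloop
endfacet
facet normal 0.493 -0.011 0.870
outer loop
vertex 3.077 1.166 4.179
vertex 4.821 2.276 3.205
vertex 4.121 2.847 3.609
endloop
endfacet
facet normal -0.507 -0.816 0.277
outer loop
vertex 3.777 0.594 3.775
vertex 3.077 1.166 4.179
vertex 2.959 0.613 2.331
endloop
endfacet
facet normal 0.493 -0.011 0.870
outer loop
vertex 3.777 0.594 3.775
vertex 4.821 2.276 3.205
vertex 3.077 1.166 4.179
endloop
endfacet
facet normal 0.507 0.817 -0.276
outer loop
vertex 4.121 2.847 3.609
vertex 4.821 2.276 3.205
vertex 3.303 2.866 2.165
endloop
endfacet
facet normal -0.493 0.011 -0.870
outer loop
vertex 4.003 2.294 1.761
vertex 2.959 0.613 2.331
vertex 3.303 2.866 2.165
endloop
endfacet
facet normal 0.507 0.816 -0.277
outer loop
vertex 3.303 2.866 2.165
vertex 4.821 2.276 3.205
vertex 4.003 2.294 1.761
endloop
endfacet
facet normal 0.707 -0.578 -0.408
outer loop
vertex 4.003 2.294 1.761
vertex 3.777 0.594 3.775
vertex 2.959 0.613 2.331
endloop
endfacet
facet normal 0.707 -0.577 -0.408
outer loop
vertex 4.821 2.276 3.205
vertex 3.777 0.594 3.775
vertex 4.003 2.294 1.761
endloop
endfacet
facet normal -0.023 0.997 -0.072
outer loop
vertex -2.013 1.583 -3.608
vertex -2.326 1.627 -2.897
vertex -1.552 1.639 -2.983
endloop
endfacet
facet normal 0.520 0.727 -0.449
outer loop
vertex -2.013 1.583 -3.608
vertex -1.552 1.639 -2.983
vertex -1.368 1.151 -3.56
endloop
endfacet
facet normal 0.251 0.272 -0.929
outer loop
vertex -2.013 1.583 -3.608
vertex -1.368 1.151 -3.56
vertex -2.027 0.837 -3.83
endloop
endfacet
facet normal -0.458 0.261 -0.850
outer loop
vertex -2.013 1.583 -3.608
vertex -2.027 0.837 -3.83
vertex -2.619 1.132 -3.42
endloop
endfacet
facet normal -0.628 0.710 -0.320
outer loop
vertex -2.013 1.583 -3.608
vertex -2.619 1.132 -3.42
vertex -2.326 1.627 -2.897
endloop
endfacet
facet normal 0.935 0.356 -0.003
outer loop
vertex -1.368 1.151 -3.56
vertex -1.552 1.639 -2.983
vertex -1.281 0.928 -2.82
endloop
endfacet
facet normal 0.055 0.793 0.607
outer loop
vertex -1.552 1.639 -2.983
vertex -2.326 1.627 -2.897
vertex -1.873 1.223 -2.41
endloop
endfacet
facet normal -0.922 0.327 0.207
outer loop
vertex -2.326 1.627 -2.897
vertex -2.619 1.132 -3.42
vertex -2.532 0.909 -2.68
endloop
endfacet
facet normal -0.648 -0.396 -0.651
outer loop
vertex -2.619 1.132 -3.42
vertex -2.027 0.837 -3.83
vertex -2.348 0.421 -3.257
endloop
endfacet
facet normal 0.500 -0.379 -0.779
outer loop
vertex -2.027 0.837 -3.83
vertex -1.368 1.151 -3.56
vertex -1.574 0.433 -3.343
endloop
endfacet
facet normal 0.458 -0.261 0.850
outer loop
vertex -1.887 0.477 -2.632
vertex -1.281 0.928 -2.82
vertex -1.873 1.223 -2.41
endloop
endfacet
facet normal -0.251 -0.272 0.929
outer loop
vertex -1.887 0.477 -2.632
vertex -1.873 1.223 -2.41
vertex -2.532 0.909 -2.68
endloop
endfacet
facet normal -0.520 -0.727 0.449
outer loop
vertex -1.887 0.477 -2.632
vertex -2.532 0.909 -2.68
vertex -2.348 0.421 -3.257
endloop
endfacet
facet normal 0.023 -0.997 0.072
outer loop
vertex -1.887 0.477 -2.632
vertex -2.348 0.421 -3.257
vertex -1.574 0.433 -3.343
endloop
endfacet
facet normal 0.628 -0.710 0.320
outer loop
vertex -1.887 0.477 -2.632
vertex -1.574 0.433 -3.343
vertex -1.281 0.928 -2.82
endloop
endfacet
facet normal 0.648 0.396 0.651
outer loop
vertex -1.873 1.223 -2.41
vertex -1.281 0.928 -2.82
vertex -1.552 1.639 -2.983
endloop
endfacet
facet normal -0.500 0.379 0.779
outer loop
vertex -2.532 0.909 -2.68
vertex -1.873 1.223 -2.41
vertex -2.326 1.627 -2.897
endloop
endfacet
facet normal -0.935 -0.356 0.003
outer loop
vertex -2.348 0.421 -3.257
vertex -2.532 0.909 -2.68
vertex -2.619 1.132 -3.42
endloop
endfacet
facet normal -0.055 -0.793 -0.607
outer loop
vertex -1.574 0.433 -3.343
vertex -2.348 0.421 -3.257
vertex -2.027 0.837 -3.83
endloop
endfacet
facet normal 0.922 -0.327 -0.207
outer loop
vertex -1.281 0.928 -2.82
vertex -1.574 0.433 -3.343
vertex -1.368 1.151 -3.56
endloop
endfacet

endsolid


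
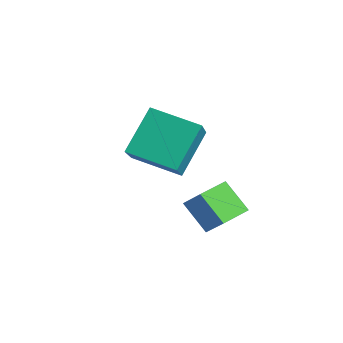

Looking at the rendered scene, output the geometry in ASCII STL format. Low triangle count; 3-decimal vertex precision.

solid 
facet normal -0.628 0.455 -0.631
outer loop
vertex -2.775 -2.148 0.79
vertex -1.397 -0.962 0.276
vertex -2.227 -3.417 -0.67
endloop
endfacet
facet normal -0.729 -0.628 0.272
outer loop
vertex -0.903 -4.378 0.664
vertex -2.775 -2.148 0.79
vertex -2.227 -3.417 -0.67
endloop
endfacet
facet normal -0.627 0.456 -0.632
outer loop
vertex -2.227 -3.417 -0.67
vertex -1.397 -0.962 0.276
vertex -0.848 -2.231 -1.183
endloop
endfacet
facet normal 0.273 -0.631 -0.726
outer loop
vertex -0.848 -2.231 -1.183
vertex -0.903 -4.378 0.664
vertex -2.227 -3.417 -0.67
endloop
endfacet
facet normal -0.273 0.632 0.726
outer loop
vertex -2.775 -2.148 0.79
vertex -0.073 -1.923 1.61
vertex -1.397 -0.962 0.276
endloop
endfacet
facet normal -0.730 -0.628 0.271
outer loop
vertex -1.452 -3.109 2.123
vertex -2.775 -2.148 0.79
vertex -0.903 -4.378 0.664
endloop
endfacet
facet normal -0.273 0.631 0.726
outer loop
vertex -1.452 -3.109 2.123
vertex -0.073 -1.923 1.61
vertex -2.775 -2.148 0.79
endloop
endfacet
facet normal 0.729 0.628 -0.272
outer loop
vertex -1.397 -0.962 0.276
vertex -0.073 -1.923 1.61
vertex -0.848 -2.231 -1.183
endloop
endfacet
facet normal 0.273 -0.631 -0.726
outer loop
vertex 0.475 -3.192 0.15
vertex -0.903 -4.378 0.664
vertex -0.848 -2.231 -1.183
endloop
endfacet
facet normal 0.730 0.628 -0.272
outer loop
vertex -0.848 -2.231 -1.183
vertex -0.073 -1.923 1.61
vertex 0.475 -3.192 0.15
endloop
endfacet
facet normal 0.627 -0.455 0.632
outer loop
vertex 0.475 -3.192 0.15
vertex -1.452 -3.109 2.123
vertex -0.903 -4.378 0.664
endloop
endfacet
facet normal 0.627 -0.456 0.632
outer loop
vertex -0.073 -1.923 1.61
vertex -1.452 -3.109 2.123
vertex 0.475 -3.192 0.15
endloop
endfacet
facet normal -0.689 -0.224 0.689
outer loop
vertex 0.028 -2.034 -1.67
vertex -0.325 -0.825 -1.63
vertex -0.761 -2.235 -2.525
endloop
endfacet
facet normal 0.279 -0.960 -0.032
outer loop
vertex 0.225 -1.915 -3.51
vertex 0.028 -2.034 -1.67
vertex -0.761 -2.235 -2.525
endloop
endfacet
facet normal -0.690 -0.224 0.688
outer loop
vertex -0.761 -2.235 -2.525
vertex -0.325 -0.825 -1.63
vertex -1.113 -1.026 -2.485
endloop
endfacet
facet normal -0.668 -0.171 -0.724
outer loop
vertex -1.113 -1.026 -2.485
vertex 0.225 -1.915 -3.51
vertex -0.761 -2.235 -2.525
endloop
endfacet
facet normal 0.668 0.171 0.724
outer loop
vertex 0.028 -2.034 -1.67
vertex 0.661 -0.505 -2.615
vertex -0.325 -0.825 -1.63
endloop
endfacet
facet normal 0.280 -0.960 -0.032
outer loop
vertex 1.013 -1.714 -2.655
vertex 0.028 -2.034 -1.67
vertex 0.225 -1.915 -3.51
endloop
endfacet
facet normal 0.668 0.171 0.724
outer loop
vertex 1.013 -1.714 -2.655
vertex 0.661 -0.505 -2.615
vertex 0.028 -2.034 -1.67
endloop
endfacet
facet normal -0.279 0.960 0.032
outer loop
vertex -0.325 -0.825 -1.63
vertex 0.661 -0.505 -2.615
vertex -1.113 -1.026 -2.485
endloop
endfacet
facet normal -0.668 -0.171 -0.724
outer loop
vertex -0.128 -0.706 -3.47
vertex 0.225 -1.915 -3.51
vertex -1.113 -1.026 -2.485
endloop
endfacet
facet normal -0.279 0.960 0.032
outer loop
vertex -1.113 -1.026 -2.485
vertex 0.661 -0.505 -2.615
vertex -0.128 -0.706 -3.47
endloop
endfacet
facet normal 0.690 0.224 -0.688
outer loop
vertex -0.128 -0.706 -3.47
vertex 1.013 -1.714 -2.655
vertex 0.225 -1.915 -3.51
endloop
endfacet
facet normal 0.690 0.224 -0.689
outer loop
vertex 0.661 -0.505 -2.615
vertex 1.013 -1.714 -2.655
vertex -0.128 -0.706 -3.47
endloop
endfacet

endsolid


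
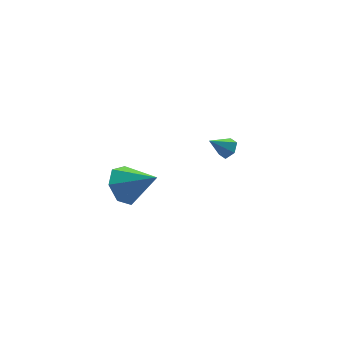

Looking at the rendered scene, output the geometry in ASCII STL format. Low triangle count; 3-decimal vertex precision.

solid 
facet normal -0.514 0.638 -0.574
outer loop
vertex -2.018 -0.345 -1.945
vertex -2.673 -0.174 -1.168
vertex -1.801 0.325 -1.395
endloop
endfacet
facet normal 0.966 -0.129 -0.224
outer loop
vertex -2.018 -0.345 -1.945
vertex -1.801 0.325 -1.395
vertex -1.727 -1.346 -0.112
endloop
endfacet
facet normal -0.514 0.637 -0.574
outer loop
vertex -1.801 0.325 -1.395
vertex -2.673 -0.174 -1.168
vertex -2.24 0.62 -0.674
endloop
endfacet
facet normal 0.859 0.335 0.386
outer loop
vertex -1.801 0.325 -1.395
vertex -2.24 0.62 -0.674
vertex -1.727 -1.346 -0.112
endloop
endfacet
facet normal -0.514 0.637 -0.574
outer loop
vertex -2.24 0.62 -0.674
vertex -2.673 -0.174 -1.168
vertex -3.005 0.317 -0.326
endloop
endfacet
facet normal 0.279 0.331 0.902
outer loop
vertex -2.24 0.62 -0.674
vertex -3.005 0.317 -0.326
vertex -1.727 -1.346 -0.112
endloop
endfacet
facet normal -0.514 0.637 -0.574
outer loop
vertex -3.005 0.317 -0.326
vertex -2.673 -0.174 -1.168
vertex -3.52 -0.355 -0.611
endloop
endfacet
facet normal -0.336 -0.138 0.932
outer loop
vertex -3.005 0.317 -0.326
vertex -3.52 -0.355 -0.611
vertex -1.727 -1.346 -0.112
endloop
endfacet
facet normal -0.514 0.637 -0.574
outer loop
vertex -3.52 -0.355 -0.611
vertex -2.673 -0.174 -1.168
vertex -3.397 -0.891 -1.316
endloop
endfacet
facet normal -0.524 -0.719 0.455
outer loop
vertex -3.52 -0.355 -0.611
vertex -3.397 -0.891 -1.316
vertex -1.727 -1.346 -0.112
endloop
endfacet
facet normal -0.514 0.638 -0.573
outer loop
vertex -3.397 -0.891 -1.316
vertex -2.673 -0.174 -1.168
vertex -2.729 -0.886 -1.91
endloop
endfacet
facet normal -0.143 -0.975 -0.170
outer loop
vertex -3.397 -0.891 -1.316
vertex -2.729 -0.886 -1.91
vertex -1.727 -1.346 -0.112
endloop
endfacet
facet normal -0.514 0.638 -0.574
outer loop
vertex -2.729 -0.886 -1.91
vertex -2.673 -0.174 -1.168
vertex -2.018 -0.345 -1.945
endloop
endfacet
facet normal 0.519 -0.713 -0.472
outer loop
vertex -2.729 -0.886 -1.91
vertex -2.018 -0.345 -1.945
vertex -1.727 -1.346 -0.112
endloop
endfacet
facet normal 0.738 -0.161 -0.656
outer loop
vertex 3.786 1.875 -2.261
vertex 3.439 1.504 -2.56
vertex 3.444 2.079 -2.696
endloop
endfacet
facet normal 0.027 0.913 0.407
outer loop
vertex 3.786 1.875 -2.261
vertex 3.444 2.079 -2.696
vertex 2.561 1.696 -1.78
endloop
endfacet
facet normal 0.737 -0.162 -0.657
outer loop
vertex 3.444 2.079 -2.696
vertex 3.439 1.504 -2.56
vertex 3.096 1.708 -2.995
endloop
endfacet
facet normal -0.595 0.763 -0.254
outer loop
vertex 3.444 2.079 -2.696
vertex 3.096 1.708 -2.995
vertex 2.561 1.696 -1.78
endloop
endfacet
facet normal 0.737 -0.161 -0.657
outer loop
vertex 3.096 1.708 -2.995
vertex 3.439 1.504 -2.56
vertex 3.091 1.134 -2.86
endloop
endfacet
facet normal -0.911 -0.087 -0.402
outer loop
vertex 3.096 1.708 -2.995
vertex 3.091 1.134 -2.86
vertex 2.561 1.696 -1.78
endloop
endfacet
facet normal 0.737 -0.161 -0.657
outer loop
vertex 3.091 1.134 -2.86
vertex 3.439 1.504 -2.56
vertex 3.434 0.93 -2.425
endloop
endfacet
facet normal -0.608 -0.786 0.111
outer loop
vertex 3.091 1.134 -2.86
vertex 3.434 0.93 -2.425
vertex 2.561 1.696 -1.78
endloop
endfacet
facet normal 0.738 -0.161 -0.655
outer loop
vertex 3.434 0.93 -2.425
vertex 3.439 1.504 -2.56
vertex 3.781 1.301 -2.125
endloop
endfacet
facet normal 0.012 -0.636 0.772
outer loop
vertex 3.434 0.93 -2.425
vertex 3.781 1.301 -2.125
vertex 2.561 1.696 -1.78
endloop
endfacet
facet normal 0.738 -0.162 -0.655
outer loop
vertex 3.781 1.301 -2.125
vertex 3.439 1.504 -2.56
vertex 3.786 1.875 -2.261
endloop
endfacet
facet normal 0.330 0.215 0.919
outer loop
vertex 3.781 1.301 -2.125
vertex 3.786 1.875 -2.261
vertex 2.561 1.696 -1.78
endloop
endfacet

endsolid


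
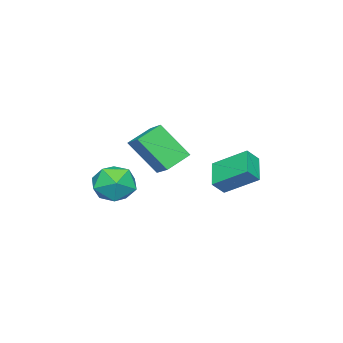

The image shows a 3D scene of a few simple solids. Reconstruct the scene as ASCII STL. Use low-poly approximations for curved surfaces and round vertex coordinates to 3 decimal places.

solid 
facet normal -0.624 0.340 -0.704
outer loop
vertex 0.158 1.769 0.756
vertex -0.136 3.39 1.799
vertex 1.355 2.455 0.027
endloop
endfacet
facet normal 0.151 -0.832 -0.534
outer loop
vertex 1.916 2.15 0.661
vertex 0.158 1.769 0.756
vertex 1.355 2.455 0.027
endloop
endfacet
facet normal -0.624 0.340 -0.704
outer loop
vertex 1.355 2.455 0.027
vertex -0.136 3.39 1.799
vertex 1.061 4.077 1.07
endloop
endfacet
facet normal 0.767 0.440 -0.467
outer loop
vertex 1.061 4.077 1.07
vertex 1.916 2.15 0.661
vertex 1.355 2.455 0.027
endloop
endfacet
facet normal -0.767 -0.440 0.467
outer loop
vertex 0.158 1.769 0.756
vertex 0.425 3.085 2.433
vertex -0.136 3.39 1.799
endloop
endfacet
facet normal 0.151 -0.831 -0.535
outer loop
vertex 0.719 1.463 1.39
vertex 0.158 1.769 0.756
vertex 1.916 2.15 0.661
endloop
endfacet
facet normal -0.767 -0.439 0.467
outer loop
vertex 0.719 1.463 1.39
vertex 0.425 3.085 2.433
vertex 0.158 1.769 0.756
endloop
endfacet
facet normal -0.152 0.832 0.534
outer loop
vertex -0.136 3.39 1.799
vertex 0.425 3.085 2.433
vertex 1.061 4.077 1.07
endloop
endfacet
facet normal 0.767 0.440 -0.467
outer loop
vertex 1.622 3.771 1.704
vertex 1.916 2.15 0.661
vertex 1.061 4.077 1.07
endloop
endfacet
facet normal -0.151 0.831 0.535
outer loop
vertex 1.061 4.077 1.07
vertex 0.425 3.085 2.433
vertex 1.622 3.771 1.704
endloop
endfacet
facet normal 0.624 -0.340 0.704
outer loop
vertex 1.622 3.771 1.704
vertex 0.719 1.463 1.39
vertex 1.916 2.15 0.661
endloop
endfacet
facet normal 0.624 -0.340 0.704
outer loop
vertex 0.425 3.085 2.433
vertex 0.719 1.463 1.39
vertex 1.622 3.771 1.704
endloop
endfacet
facet normal -0.532 0.796 0.290
outer loop
vertex 2.931 -1.144 0.012
vertex 1.972 -1.845 0.177
vertex 2.741 -1.659 1.078
endloop
endfacet
facet normal 0.158 0.878 0.452
outer loop
vertex 2.931 -1.144 0.012
vertex 2.741 -1.659 1.078
vertex 3.847 -1.621 0.619
endloop
endfacet
facet normal 0.534 0.831 -0.153
outer loop
vertex 2.931 -1.144 0.012
vertex 3.847 -1.621 0.619
vertex 3.763 -1.785 -0.566
endloop
endfacet
facet normal 0.077 0.721 -0.689
outer loop
vertex 2.931 -1.144 0.012
vertex 3.763 -1.785 -0.566
vertex 2.604 -1.923 -0.839
endloop
endfacet
facet normal -0.582 0.699 -0.416
outer loop
vertex 2.931 -1.144 0.012
vertex 2.604 -1.923 -0.839
vertex 1.972 -1.845 0.177
endloop
endfacet
facet normal 0.351 0.336 0.874
outer loop
vertex 3.847 -1.621 0.619
vertex 2.741 -1.659 1.078
vertex 3.456 -2.617 1.159
endloop
endfacet
facet normal -0.765 0.203 0.611
outer loop
vertex 2.741 -1.659 1.078
vertex 1.972 -1.845 0.177
vertex 2.297 -2.755 0.886
endloop
endfacet
facet normal -0.847 0.045 -0.530
outer loop
vertex 1.972 -1.845 0.177
vertex 2.604 -1.923 -0.839
vertex 2.213 -2.919 -0.299
endloop
endfacet
facet normal 0.219 0.081 -0.972
outer loop
vertex 2.604 -1.923 -0.839
vertex 3.763 -1.785 -0.566
vertex 3.319 -2.881 -0.758
endloop
endfacet
facet normal 0.960 0.262 -0.104
outer loop
vertex 3.763 -1.785 -0.566
vertex 3.847 -1.621 0.619
vertex 4.088 -2.695 0.143
endloop
endfacet
facet normal -0.077 -0.721 0.689
outer loop
vertex 3.129 -3.396 0.308
vertex 3.456 -2.617 1.159
vertex 2.297 -2.755 0.886
endloop
endfacet
facet normal -0.534 -0.831 0.153
outer loop
vertex 3.129 -3.396 0.308
vertex 2.297 -2.755 0.886
vertex 2.213 -2.919 -0.299
endloop
endfacet
facet normal -0.158 -0.878 -0.452
outer loop
vertex 3.129 -3.396 0.308
vertex 2.213 -2.919 -0.299
vertex 3.319 -2.881 -0.758
endloop
endfacet
facet normal 0.532 -0.796 -0.290
outer loop
vertex 3.129 -3.396 0.308
vertex 3.319 -2.881 -0.758
vertex 4.088 -2.695 0.143
endloop
endfacet
facet normal 0.582 -0.699 0.416
outer loop
vertex 3.129 -3.396 0.308
vertex 4.088 -2.695 0.143
vertex 3.456 -2.617 1.159
endloop
endfacet
facet normal -0.219 -0.081 0.972
outer loop
vertex 2.297 -2.755 0.886
vertex 3.456 -2.617 1.159
vertex 2.741 -1.659 1.078
endloop
endfacet
facet normal -0.960 -0.262 0.104
outer loop
vertex 2.213 -2.919 -0.299
vertex 2.297 -2.755 0.886
vertex 1.972 -1.845 0.177
endloop
endfacet
facet normal -0.351 -0.336 -0.874
outer loop
vertex 3.319 -2.881 -0.758
vertex 2.213 -2.919 -0.299
vertex 2.604 -1.923 -0.839
endloop
endfacet
facet normal 0.765 -0.203 -0.611
outer loop
vertex 4.088 -2.695 0.143
vertex 3.319 -2.881 -0.758
vertex 3.763 -1.785 -0.566
endloop
endfacet
facet normal 0.847 -0.045 0.530
outer loop
vertex 3.456 -2.617 1.159
vertex 4.088 -2.695 0.143
vertex 3.847 -1.621 0.619
endloop
endfacet
facet normal -0.847 0.323 0.422
outer loop
vertex 0.808 -1.73 2.987
vertex 1.496 -0.757 3.622
vertex 0.473 -0.381 1.282
endloop
endfacet
facet normal -0.509 -0.721 -0.470
outer loop
vertex 1.684 -0.843 0.678
vertex 0.808 -1.73 2.987
vertex 0.473 -0.381 1.282
endloop
endfacet
facet normal -0.847 0.323 0.422
outer loop
vertex 0.473 -0.381 1.282
vertex 1.496 -0.757 3.622
vertex 1.161 0.592 1.917
endloop
endfacet
facet normal -0.152 0.613 -0.775
outer loop
vertex 1.161 0.592 1.917
vertex 1.684 -0.843 0.678
vertex 0.473 -0.381 1.282
endloop
endfacet
facet normal 0.152 -0.613 0.775
outer loop
vertex 0.808 -1.73 2.987
vertex 2.707 -1.219 3.018
vertex 1.496 -0.757 3.622
endloop
endfacet
facet normal -0.509 -0.721 -0.470
outer loop
vertex 2.019 -2.192 2.383
vertex 0.808 -1.73 2.987
vertex 1.684 -0.843 0.678
endloop
endfacet
facet normal 0.152 -0.613 0.775
outer loop
vertex 2.019 -2.192 2.383
vertex 2.707 -1.219 3.018
vertex 0.808 -1.73 2.987
endloop
endfacet
facet normal 0.509 0.721 0.470
outer loop
vertex 1.496 -0.757 3.622
vertex 2.707 -1.219 3.018
vertex 1.161 0.592 1.917
endloop
endfacet
facet normal -0.152 0.613 -0.775
outer loop
vertex 2.372 0.13 1.313
vertex 1.684 -0.843 0.678
vertex 1.161 0.592 1.917
endloop
endfacet
facet normal 0.509 0.721 0.470
outer loop
vertex 1.161 0.592 1.917
vertex 2.707 -1.219 3.018
vertex 2.372 0.13 1.313
endloop
endfacet
facet normal 0.847 -0.323 -0.422
outer loop
vertex 2.372 0.13 1.313
vertex 2.019 -2.192 2.383
vertex 1.684 -0.843 0.678
endloop
endfacet
facet normal 0.847 -0.323 -0.422
outer loop
vertex 2.707 -1.219 3.018
vertex 2.019 -2.192 2.383
vertex 2.372 0.13 1.313
endloop
endfacet

endsolid


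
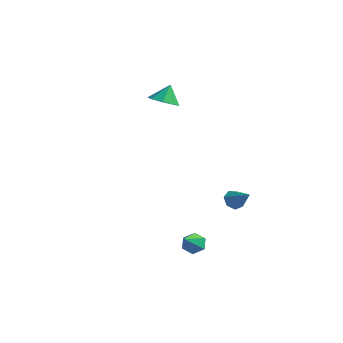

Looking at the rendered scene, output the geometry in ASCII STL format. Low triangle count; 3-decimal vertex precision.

solid 
facet normal -0.010 -0.465 -0.885
outer loop
vertex -1.272 2.204 3.188
vertex -1.736 2.794 2.883
vertex -0.938 2.665 2.942
endloop
endfacet
facet normal 0.702 -0.136 0.699
outer loop
vertex -1.272 2.204 3.188
vertex -0.938 2.665 2.942
vertex -1.724 3.306 3.857
endloop
endfacet
facet normal -0.010 -0.466 -0.885
outer loop
vertex -0.938 2.665 2.942
vertex -1.736 2.794 2.883
vertex -1.072 3.201 2.661
endloop
endfacet
facet normal 0.813 0.416 0.407
outer loop
vertex -0.938 2.665 2.942
vertex -1.072 3.201 2.661
vertex -1.724 3.306 3.857
endloop
endfacet
facet normal -0.010 -0.466 -0.885
outer loop
vertex -1.072 3.201 2.661
vertex -1.736 2.794 2.883
vertex -1.595 3.499 2.51
endloop
endfacet
facet normal 0.451 0.877 0.169
outer loop
vertex -1.072 3.201 2.661
vertex -1.595 3.499 2.51
vertex -1.724 3.306 3.857
endloop
endfacet
facet normal -0.010 -0.466 -0.885
outer loop
vertex -1.595 3.499 2.51
vertex -1.736 2.794 2.883
vertex -2.2 3.383 2.578
endloop
endfacet
facet normal -0.173 0.977 0.123
outer loop
vertex -1.595 3.499 2.51
vertex -2.2 3.383 2.578
vertex -1.724 3.306 3.857
endloop
endfacet
facet normal -0.011 -0.467 -0.884
outer loop
vertex -2.2 3.383 2.578
vertex -1.736 2.794 2.883
vertex -2.533 2.923 2.825
endloop
endfacet
facet normal -0.691 0.659 0.297
outer loop
vertex -2.2 3.383 2.578
vertex -2.533 2.923 2.825
vertex -1.724 3.306 3.857
endloop
endfacet
facet normal -0.011 -0.466 -0.885
outer loop
vertex -2.533 2.923 2.825
vertex -1.736 2.794 2.883
vertex -2.4 2.386 3.106
endloop
endfacet
facet normal -0.802 0.109 0.588
outer loop
vertex -2.533 2.923 2.825
vertex -2.4 2.386 3.106
vertex -1.724 3.306 3.857
endloop
endfacet
facet normal -0.011 -0.466 -0.885
outer loop
vertex -2.4 2.386 3.106
vertex -1.736 2.794 2.883
vertex -1.877 2.089 3.256
endloop
endfacet
facet normal -0.438 -0.353 0.827
outer loop
vertex -2.4 2.386 3.106
vertex -1.877 2.089 3.256
vertex -1.724 3.306 3.857
endloop
endfacet
facet normal -0.011 -0.466 -0.885
outer loop
vertex -1.877 2.089 3.256
vertex -1.736 2.794 2.883
vertex -1.272 2.204 3.188
endloop
endfacet
facet normal 0.184 -0.454 0.872
outer loop
vertex -1.877 2.089 3.256
vertex -1.272 2.204 3.188
vertex -1.724 3.306 3.857
endloop
endfacet
facet normal -0.796 0.102 -0.597
outer loop
vertex 2.578 3.083 -3.21
vertex 2.281 3.358 -2.767
vertex 2.63 3.6 -3.191
endloop
endfacet
facet normal 0.853 -0.067 -0.517
outer loop
vertex 2.578 3.083 -3.21
vertex 2.63 3.6 -3.191
vertex 3.339 3.222 -1.973
endloop
endfacet
facet normal -0.796 0.102 -0.597
outer loop
vertex 2.63 3.6 -3.191
vertex 2.281 3.358 -2.767
vertex 2.419 3.935 -2.852
endloop
endfacet
facet normal 0.717 0.665 -0.211
outer loop
vertex 2.63 3.6 -3.191
vertex 2.419 3.935 -2.852
vertex 3.339 3.222 -1.973
endloop
endfacet
facet normal -0.795 0.102 -0.598
outer loop
vertex 2.419 3.935 -2.852
vertex 2.281 3.358 -2.767
vertex 2.104 3.835 -2.45
endloop
endfacet
facet normal 0.266 0.866 0.424
outer loop
vertex 2.419 3.935 -2.852
vertex 2.104 3.835 -2.45
vertex 3.339 3.222 -1.973
endloop
endfacet
facet normal -0.795 0.103 -0.598
outer loop
vertex 2.104 3.835 -2.45
vertex 2.281 3.358 -2.767
vertex 1.922 3.375 -2.287
endloop
endfacet
facet normal -0.160 0.385 0.909
outer loop
vertex 2.104 3.835 -2.45
vertex 1.922 3.375 -2.287
vertex 3.339 3.222 -1.973
endloop
endfacet
facet normal -0.795 0.101 -0.598
outer loop
vertex 1.922 3.375 -2.287
vertex 2.281 3.358 -2.767
vertex 2.011 2.902 -2.485
endloop
endfacet
facet normal -0.239 -0.413 0.879
outer loop
vertex 1.922 3.375 -2.287
vertex 2.011 2.902 -2.485
vertex 3.339 3.222 -1.973
endloop
endfacet
facet normal -0.796 0.102 -0.597
outer loop
vertex 2.011 2.902 -2.485
vertex 2.281 3.358 -2.767
vertex 2.303 2.772 -2.896
endloop
endfacet
facet normal 0.087 -0.930 0.356
outer loop
vertex 2.011 2.902 -2.485
vertex 2.303 2.772 -2.896
vertex 3.339 3.222 -1.973
endloop
endfacet
facet normal -0.796 0.101 -0.597
outer loop
vertex 2.303 2.772 -2.896
vertex 2.281 3.358 -2.767
vertex 2.578 3.083 -3.21
endloop
endfacet
facet normal 0.573 -0.775 -0.266
outer loop
vertex 2.303 2.772 -2.896
vertex 2.578 3.083 -3.21
vertex 3.339 3.222 -1.973
endloop
endfacet
facet normal -0.272 0.744 -0.610
outer loop
vertex 3.517 -1.145 -4.073
vertex 3.307 -0.823 -3.587
vertex 3.896 -0.758 -3.77
endloop
endfacet
facet normal 0.791 -0.459 -0.403
outer loop
vertex 3.517 -1.145 -4.073
vertex 3.896 -0.758 -3.77
vertex 3.753 -2.037 -2.593
endloop
endfacet
facet normal -0.272 0.745 -0.610
outer loop
vertex 3.896 -0.758 -3.77
vertex 3.307 -0.823 -3.587
vertex 3.685 -0.437 -3.284
endloop
endfacet
facet normal 0.940 0.168 0.297
outer loop
vertex 3.896 -0.758 -3.77
vertex 3.685 -0.437 -3.284
vertex 3.753 -2.037 -2.593
endloop
endfacet
facet normal -0.273 0.745 -0.609
outer loop
vertex 3.685 -0.437 -3.284
vertex 3.307 -0.823 -3.587
vertex 3.097 -0.502 -3.1
endloop
endfacet
facet normal 0.235 0.394 0.889
outer loop
vertex 3.685 -0.437 -3.284
vertex 3.097 -0.502 -3.1
vertex 3.753 -2.037 -2.593
endloop
endfacet
facet normal -0.274 0.744 -0.609
outer loop
vertex 3.097 -0.502 -3.1
vertex 3.307 -0.823 -3.587
vertex 2.719 -0.889 -3.403
endloop
endfacet
facet normal -0.621 -0.007 0.784
outer loop
vertex 3.097 -0.502 -3.1
vertex 2.719 -0.889 -3.403
vertex 3.753 -2.037 -2.593
endloop
endfacet
facet normal -0.274 0.744 -0.610
outer loop
vertex 2.719 -0.889 -3.403
vertex 3.307 -0.823 -3.587
vertex 2.929 -1.21 -3.889
endloop
endfacet
facet normal -0.770 -0.633 0.085
outer loop
vertex 2.719 -0.889 -3.403
vertex 2.929 -1.21 -3.889
vertex 3.753 -2.037 -2.593
endloop
endfacet
facet normal -0.273 0.743 -0.611
outer loop
vertex 2.929 -1.21 -3.889
vertex 3.307 -0.823 -3.587
vertex 3.517 -1.145 -4.073
endloop
endfacet
facet normal -0.064 -0.859 -0.508
outer loop
vertex 2.929 -1.21 -3.889
vertex 3.517 -1.145 -4.073
vertex 3.753 -2.037 -2.593
endloop
endfacet

endsolid


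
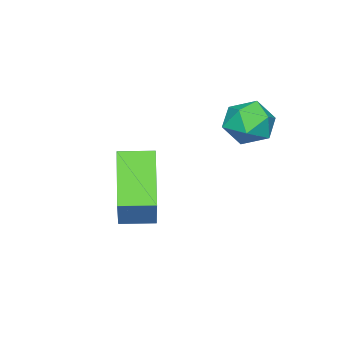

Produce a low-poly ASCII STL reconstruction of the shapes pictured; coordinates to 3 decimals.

solid 
facet normal -0.561 -0.381 -0.735
outer loop
vertex -2.977 -4.802 -1.072
vertex -3.516 -4.02 -1.066
vertex -1.917 -4.062 -2.266
endloop
endfacet
facet normal 0.568 -0.823 -0.006
outer loop
vertex -0.884 -3.36 -0.914
vertex -2.977 -4.802 -1.072
vertex -1.917 -4.062 -2.266
endloop
endfacet
facet normal -0.561 -0.381 -0.735
outer loop
vertex -1.917 -4.062 -2.266
vertex -3.516 -4.02 -1.066
vertex -2.456 -3.28 -2.26
endloop
endfacet
facet normal 0.602 0.420 -0.679
outer loop
vertex -2.456 -3.28 -2.26
vertex -0.884 -3.36 -0.914
vertex -1.917 -4.062 -2.266
endloop
endfacet
facet normal -0.602 -0.420 0.679
outer loop
vertex -2.977 -4.802 -1.072
vertex -2.483 -3.318 0.286
vertex -3.516 -4.02 -1.066
endloop
endfacet
facet normal 0.568 -0.823 -0.006
outer loop
vertex -1.944 -4.1 0.28
vertex -2.977 -4.802 -1.072
vertex -0.884 -3.36 -0.914
endloop
endfacet
facet normal -0.602 -0.420 0.679
outer loop
vertex -1.944 -4.1 0.28
vertex -2.483 -3.318 0.286
vertex -2.977 -4.802 -1.072
endloop
endfacet
facet normal -0.568 0.823 0.006
outer loop
vertex -3.516 -4.02 -1.066
vertex -2.483 -3.318 0.286
vertex -2.456 -3.28 -2.26
endloop
endfacet
facet normal 0.602 0.420 -0.679
outer loop
vertex -1.423 -2.578 -0.908
vertex -0.884 -3.36 -0.914
vertex -2.456 -3.28 -2.26
endloop
endfacet
facet normal -0.568 0.823 0.006
outer loop
vertex -2.456 -3.28 -2.26
vertex -2.483 -3.318 0.286
vertex -1.423 -2.578 -0.908
endloop
endfacet
facet normal 0.561 0.381 0.735
outer loop
vertex -1.423 -2.578 -0.908
vertex -1.944 -4.1 0.28
vertex -0.884 -3.36 -0.914
endloop
endfacet
facet normal 0.561 0.381 0.735
outer loop
vertex -2.483 -3.318 0.286
vertex -1.944 -4.1 0.28
vertex -1.423 -2.578 -0.908
endloop
endfacet
facet normal -0.487 0.617 0.618
outer loop
vertex -4.366 -1.056 1.249
vertex -4.144 -1.458 1.825
vertex -3.733 -0.896 1.588
endloop
endfacet
facet normal -0.263 0.964 0.036
outer loop
vertex -4.366 -1.056 1.249
vertex -3.733 -0.896 1.588
vertex -3.771 -0.879 0.853
endloop
endfacet
facet normal -0.548 0.643 -0.535
outer loop
vertex -4.366 -1.056 1.249
vertex -3.771 -0.879 0.853
vertex -4.207 -1.431 0.636
endloop
endfacet
facet normal -0.947 0.098 -0.306
outer loop
vertex -4.366 -1.056 1.249
vertex -4.207 -1.431 0.636
vertex -4.438 -1.789 1.236
endloop
endfacet
facet normal -0.909 0.082 0.408
outer loop
vertex -4.366 -1.056 1.249
vertex -4.438 -1.789 1.236
vertex -4.144 -1.458 1.825
endloop
endfacet
facet normal 0.445 0.895 -0.002
outer loop
vertex -3.771 -0.879 0.853
vertex -3.733 -0.896 1.588
vertex -3.182 -1.171 1.184
endloop
endfacet
facet normal 0.085 0.334 0.939
outer loop
vertex -3.733 -0.896 1.588
vertex -4.144 -1.458 1.825
vertex -3.413 -1.529 1.784
endloop
endfacet
facet normal -0.600 -0.532 0.598
outer loop
vertex -4.144 -1.458 1.825
vertex -4.438 -1.789 1.236
vertex -3.849 -2.081 1.567
endloop
endfacet
facet normal -0.660 -0.506 -0.556
outer loop
vertex -4.438 -1.789 1.236
vertex -4.207 -1.431 0.636
vertex -3.887 -2.064 0.832
endloop
endfacet
facet normal -0.015 0.376 -0.926
outer loop
vertex -4.207 -1.431 0.636
vertex -3.771 -0.879 0.853
vertex -3.476 -1.502 0.595
endloop
endfacet
facet normal 0.947 -0.098 0.306
outer loop
vertex -3.254 -1.904 1.171
vertex -3.182 -1.171 1.184
vertex -3.413 -1.529 1.784
endloop
endfacet
facet normal 0.548 -0.643 0.535
outer loop
vertex -3.254 -1.904 1.171
vertex -3.413 -1.529 1.784
vertex -3.849 -2.081 1.567
endloop
endfacet
facet normal 0.263 -0.964 -0.036
outer loop
vertex -3.254 -1.904 1.171
vertex -3.849 -2.081 1.567
vertex -3.887 -2.064 0.832
endloop
endfacet
facet normal 0.487 -0.617 -0.618
outer loop
vertex -3.254 -1.904 1.171
vertex -3.887 -2.064 0.832
vertex -3.476 -1.502 0.595
endloop
endfacet
facet normal 0.909 -0.082 -0.408
outer loop
vertex -3.254 -1.904 1.171
vertex -3.476 -1.502 0.595
vertex -3.182 -1.171 1.184
endloop
endfacet
facet normal 0.660 0.506 0.556
outer loop
vertex -3.413 -1.529 1.784
vertex -3.182 -1.171 1.184
vertex -3.733 -0.896 1.588
endloop
endfacet
facet normal 0.015 -0.376 0.926
outer loop
vertex -3.849 -2.081 1.567
vertex -3.413 -1.529 1.784
vertex -4.144 -1.458 1.825
endloop
endfacet
facet normal -0.445 -0.895 0.002
outer loop
vertex -3.887 -2.064 0.832
vertex -3.849 -2.081 1.567
vertex -4.438 -1.789 1.236
endloop
endfacet
facet normal -0.085 -0.334 -0.939
outer loop
vertex -3.476 -1.502 0.595
vertex -3.887 -2.064 0.832
vertex -4.207 -1.431 0.636
endloop
endfacet
facet normal 0.600 0.532 -0.598
outer loop
vertex -3.182 -1.171 1.184
vertex -3.476 -1.502 0.595
vertex -3.771 -0.879 0.853
endloop
endfacet

endsolid
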